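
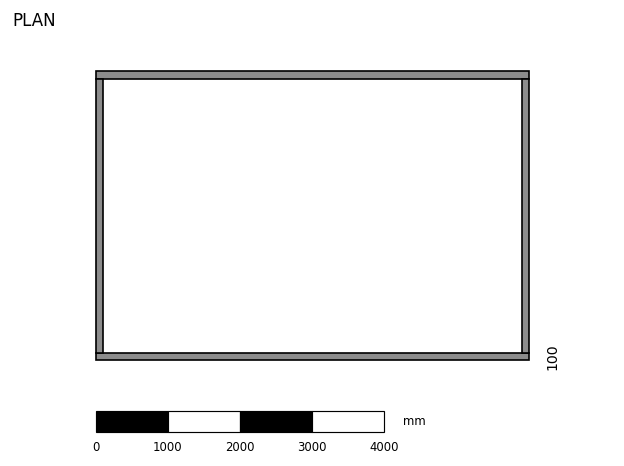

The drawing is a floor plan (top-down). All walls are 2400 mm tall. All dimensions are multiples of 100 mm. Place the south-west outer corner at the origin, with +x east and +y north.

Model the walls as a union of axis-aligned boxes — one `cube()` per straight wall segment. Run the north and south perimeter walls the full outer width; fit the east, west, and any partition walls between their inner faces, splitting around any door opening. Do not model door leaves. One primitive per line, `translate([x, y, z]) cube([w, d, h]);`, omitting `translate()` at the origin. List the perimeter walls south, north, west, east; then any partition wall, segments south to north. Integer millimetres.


cube([6000, 100, 2400]);
translate([0, 3900, 0]) cube([6000, 100, 2400]);
translate([0, 100, 0]) cube([100, 3800, 2400]);
translate([5900, 100, 0]) cube([100, 3800, 2400]);


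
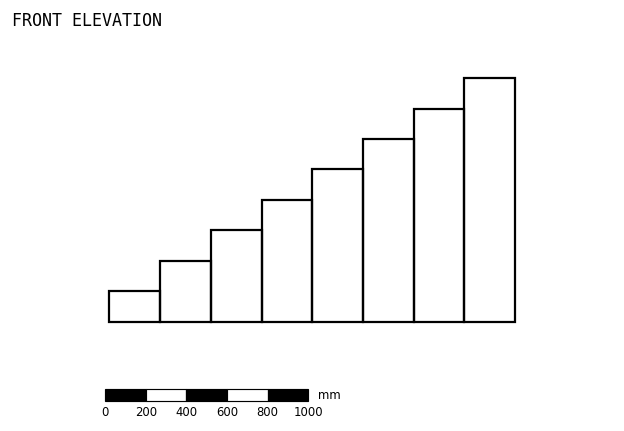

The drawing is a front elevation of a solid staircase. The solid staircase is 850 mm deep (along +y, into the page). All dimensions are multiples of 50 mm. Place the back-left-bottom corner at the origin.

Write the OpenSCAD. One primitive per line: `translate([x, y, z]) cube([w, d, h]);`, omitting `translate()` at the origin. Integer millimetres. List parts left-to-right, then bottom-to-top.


cube([250, 850, 150]);
translate([250, 0, 0]) cube([250, 850, 300]);
translate([500, 0, 0]) cube([250, 850, 450]);
translate([750, 0, 0]) cube([250, 850, 600]);
translate([1000, 0, 0]) cube([250, 850, 750]);
translate([1250, 0, 0]) cube([250, 850, 900]);
translate([1500, 0, 0]) cube([250, 850, 1050]);
translate([1750, 0, 0]) cube([250, 850, 1200]);


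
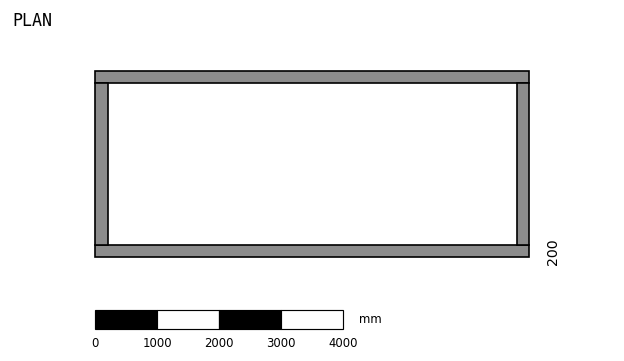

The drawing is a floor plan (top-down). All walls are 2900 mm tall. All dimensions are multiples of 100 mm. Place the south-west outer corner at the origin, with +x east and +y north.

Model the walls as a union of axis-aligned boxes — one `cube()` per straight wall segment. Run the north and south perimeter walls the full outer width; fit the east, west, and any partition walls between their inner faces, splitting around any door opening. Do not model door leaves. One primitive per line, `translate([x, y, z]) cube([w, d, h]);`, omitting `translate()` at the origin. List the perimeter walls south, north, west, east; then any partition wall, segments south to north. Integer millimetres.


cube([7000, 200, 2900]);
translate([0, 2800, 0]) cube([7000, 200, 2900]);
translate([0, 200, 0]) cube([200, 2600, 2900]);
translate([6800, 200, 0]) cube([200, 2600, 2900]);


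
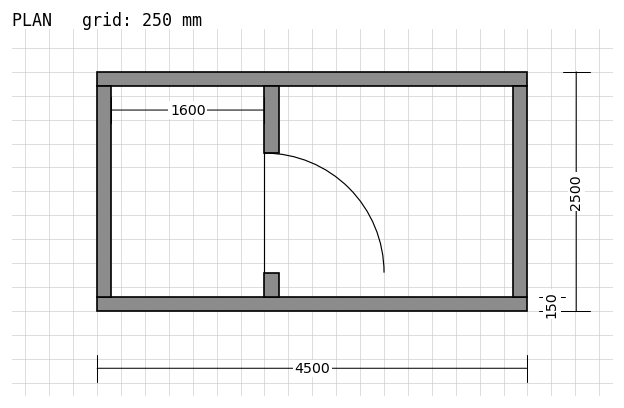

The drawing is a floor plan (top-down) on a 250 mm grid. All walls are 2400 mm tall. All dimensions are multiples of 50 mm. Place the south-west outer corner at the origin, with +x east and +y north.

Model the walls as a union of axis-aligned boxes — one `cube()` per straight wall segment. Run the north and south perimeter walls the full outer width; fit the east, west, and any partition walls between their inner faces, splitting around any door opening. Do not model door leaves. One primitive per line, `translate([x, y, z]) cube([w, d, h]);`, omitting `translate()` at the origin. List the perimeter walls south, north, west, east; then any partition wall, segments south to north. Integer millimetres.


cube([4500, 150, 2400]);
translate([0, 2350, 0]) cube([4500, 150, 2400]);
translate([0, 150, 0]) cube([150, 2200, 2400]);
translate([4350, 150, 0]) cube([150, 2200, 2400]);
translate([1750, 150, 0]) cube([150, 250, 2400]);
translate([1750, 1650, 0]) cube([150, 700, 2400]);


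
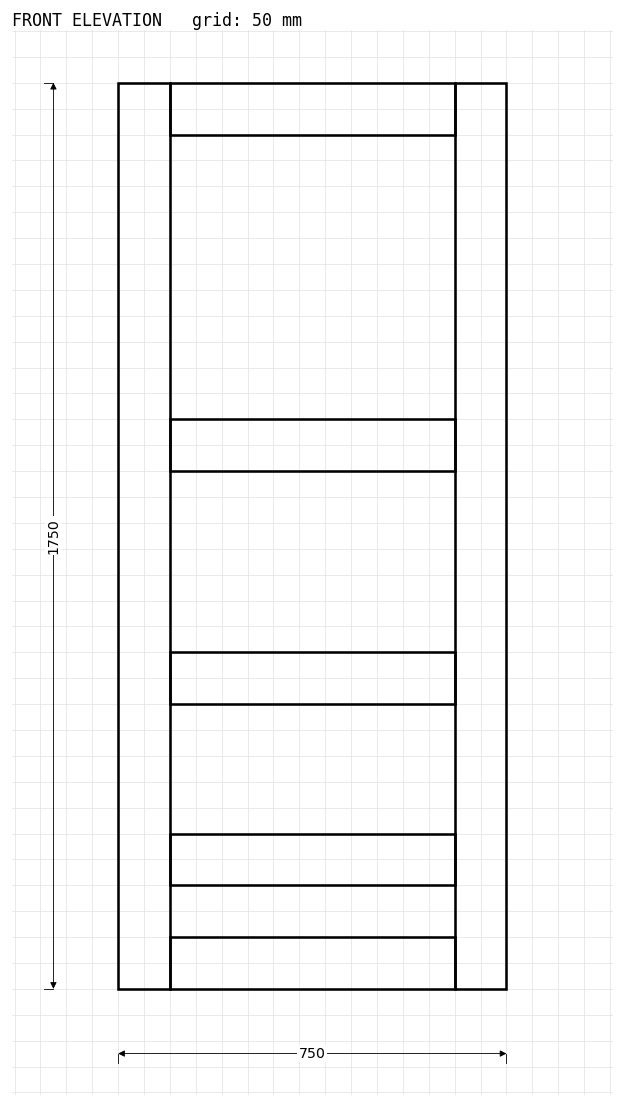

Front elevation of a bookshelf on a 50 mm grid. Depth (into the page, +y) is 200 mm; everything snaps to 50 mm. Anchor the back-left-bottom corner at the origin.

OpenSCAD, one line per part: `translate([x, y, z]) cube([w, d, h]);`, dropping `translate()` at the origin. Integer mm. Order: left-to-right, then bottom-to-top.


cube([100, 200, 1750]);
translate([100, 0, 0]) cube([550, 200, 100]);
translate([100, 0, 200]) cube([550, 200, 100]);
translate([100, 0, 550]) cube([550, 200, 100]);
translate([100, 0, 1000]) cube([550, 200, 100]);
translate([100, 0, 1650]) cube([550, 200, 100]);
translate([650, 0, 0]) cube([100, 200, 1750]);


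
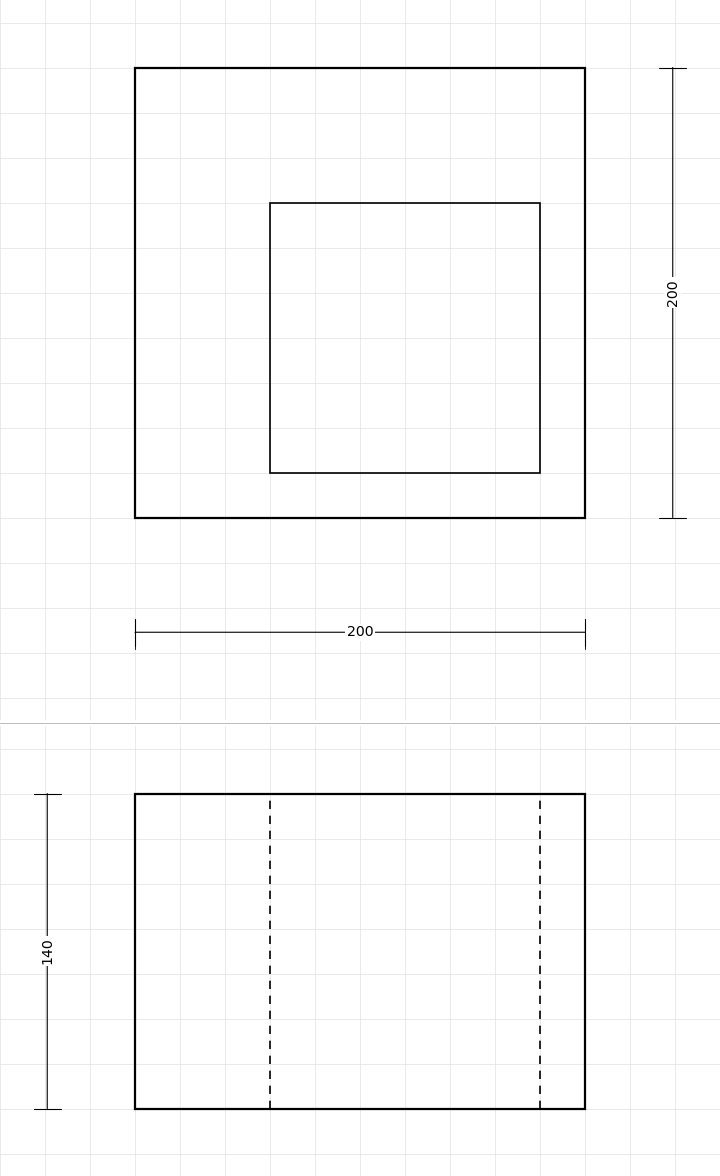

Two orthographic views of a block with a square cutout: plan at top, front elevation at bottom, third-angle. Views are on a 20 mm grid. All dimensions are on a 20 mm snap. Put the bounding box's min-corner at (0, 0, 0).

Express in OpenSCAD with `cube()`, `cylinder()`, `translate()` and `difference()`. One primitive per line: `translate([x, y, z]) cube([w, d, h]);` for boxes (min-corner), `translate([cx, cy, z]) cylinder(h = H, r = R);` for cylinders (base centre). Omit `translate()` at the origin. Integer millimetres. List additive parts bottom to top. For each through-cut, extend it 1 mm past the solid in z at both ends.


difference() {
  cube([200, 200, 140]);
  translate([60, 20, -1]) cube([120, 120, 142]);
}


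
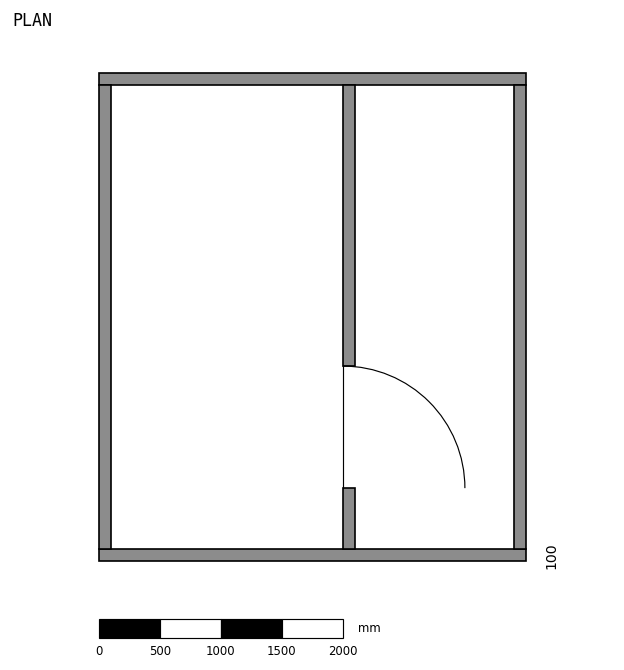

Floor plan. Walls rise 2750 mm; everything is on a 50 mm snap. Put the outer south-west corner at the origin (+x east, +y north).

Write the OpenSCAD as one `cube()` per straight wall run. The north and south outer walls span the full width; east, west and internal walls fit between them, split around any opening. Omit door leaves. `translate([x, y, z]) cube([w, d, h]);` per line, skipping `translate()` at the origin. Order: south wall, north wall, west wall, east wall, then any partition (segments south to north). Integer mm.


cube([3500, 100, 2750]);
translate([0, 3900, 0]) cube([3500, 100, 2750]);
translate([0, 100, 0]) cube([100, 3800, 2750]);
translate([3400, 100, 0]) cube([100, 3800, 2750]);
translate([2000, 100, 0]) cube([100, 500, 2750]);
translate([2000, 1600, 0]) cube([100, 2300, 2750]);


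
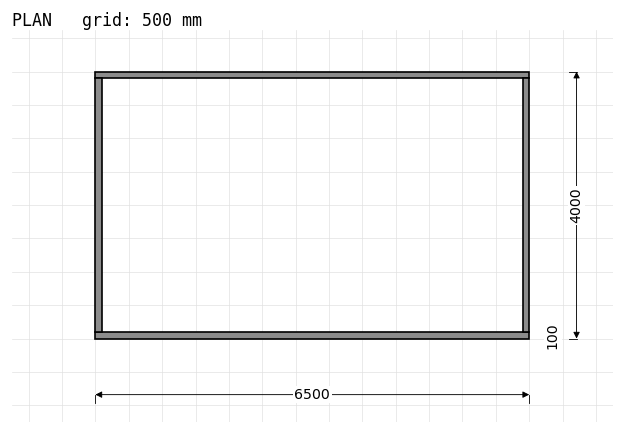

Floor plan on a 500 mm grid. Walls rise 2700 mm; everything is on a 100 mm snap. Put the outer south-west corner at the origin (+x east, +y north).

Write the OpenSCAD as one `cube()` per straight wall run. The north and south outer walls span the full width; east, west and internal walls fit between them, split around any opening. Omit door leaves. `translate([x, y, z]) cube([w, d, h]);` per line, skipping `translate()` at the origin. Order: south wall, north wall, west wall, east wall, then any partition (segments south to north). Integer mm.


cube([6500, 100, 2700]);
translate([0, 3900, 0]) cube([6500, 100, 2700]);
translate([0, 100, 0]) cube([100, 3800, 2700]);
translate([6400, 100, 0]) cube([100, 3800, 2700]);


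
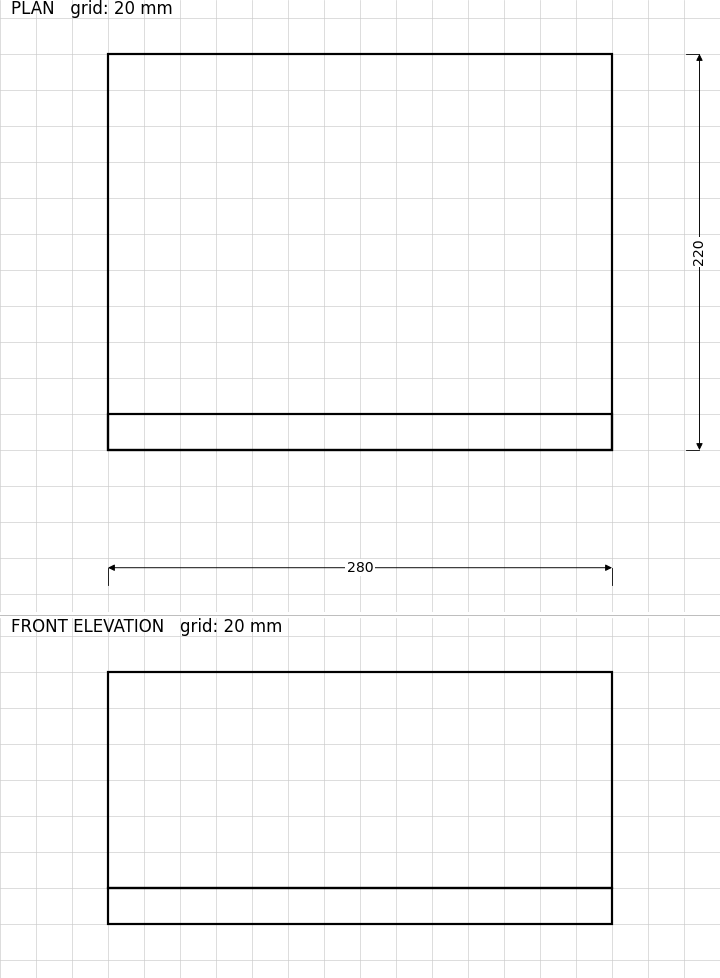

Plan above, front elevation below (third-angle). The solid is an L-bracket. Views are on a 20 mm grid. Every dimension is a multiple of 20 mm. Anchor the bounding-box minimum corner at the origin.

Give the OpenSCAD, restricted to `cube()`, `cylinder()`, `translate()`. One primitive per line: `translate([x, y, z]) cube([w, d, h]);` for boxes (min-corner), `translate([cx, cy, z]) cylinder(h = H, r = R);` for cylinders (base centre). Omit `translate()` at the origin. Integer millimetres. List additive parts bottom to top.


cube([280, 220, 20]);
translate([0, 0, 20]) cube([280, 20, 120]);


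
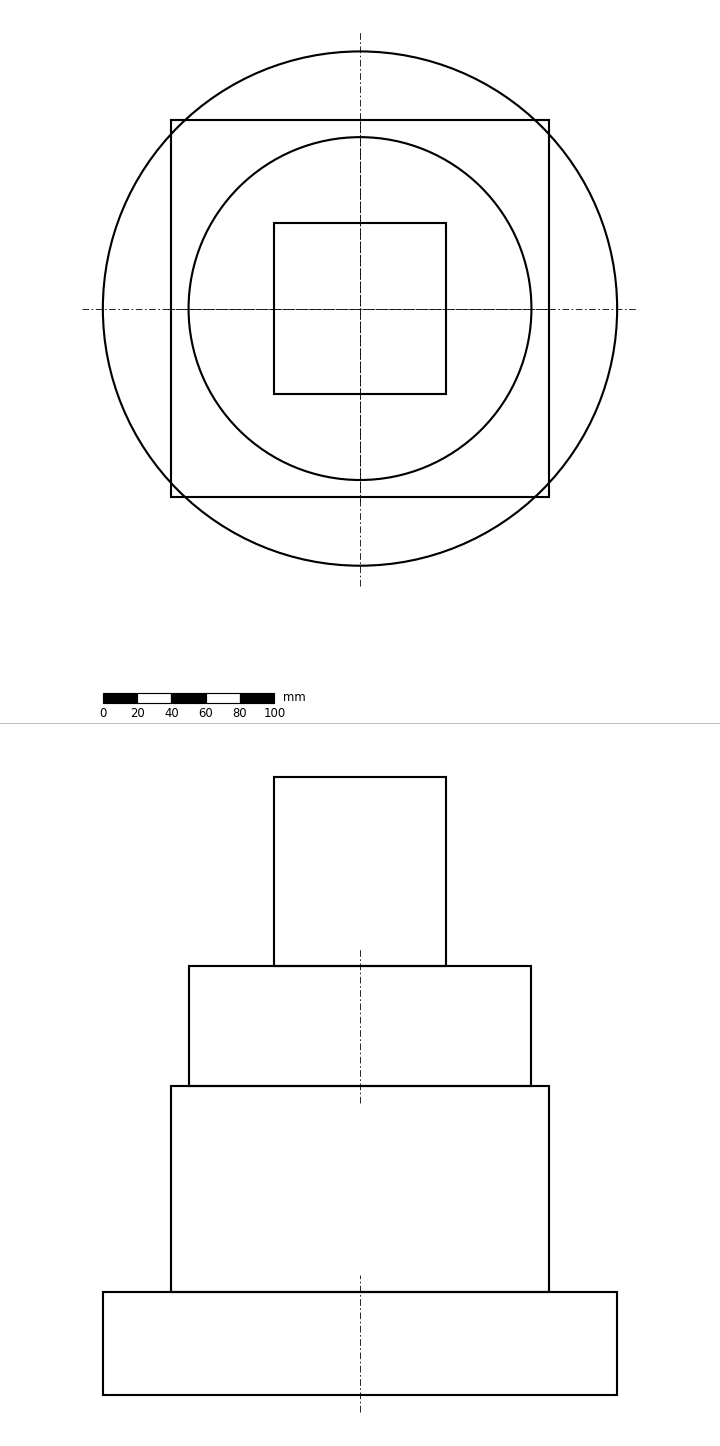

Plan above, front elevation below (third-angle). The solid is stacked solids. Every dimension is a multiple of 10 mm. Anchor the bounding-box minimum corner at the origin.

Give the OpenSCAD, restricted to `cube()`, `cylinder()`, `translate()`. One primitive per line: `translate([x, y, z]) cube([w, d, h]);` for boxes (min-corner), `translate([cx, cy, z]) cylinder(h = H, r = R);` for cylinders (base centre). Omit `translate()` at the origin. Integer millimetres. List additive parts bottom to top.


translate([150, 150, 0]) cylinder(h = 60, r = 150);
translate([40, 40, 60]) cube([220, 220, 120]);
translate([150, 150, 180]) cylinder(h = 70, r = 100);
translate([100, 100, 250]) cube([100, 100, 110]);


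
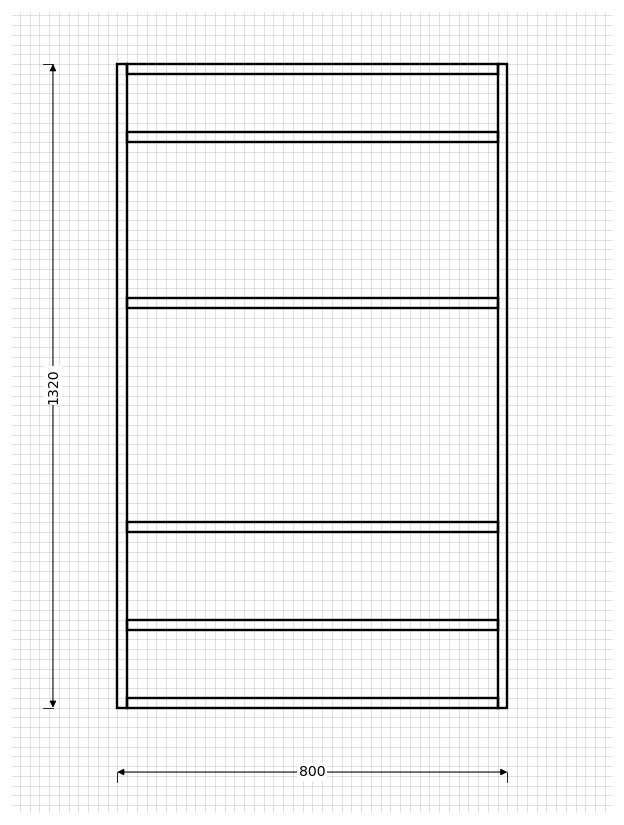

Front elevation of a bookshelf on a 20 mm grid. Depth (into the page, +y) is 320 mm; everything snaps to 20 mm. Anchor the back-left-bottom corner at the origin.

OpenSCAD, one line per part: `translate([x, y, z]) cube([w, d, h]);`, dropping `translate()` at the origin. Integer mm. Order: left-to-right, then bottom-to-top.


cube([20, 320, 1320]);
translate([20, 0, 0]) cube([760, 320, 20]);
translate([20, 0, 160]) cube([760, 320, 20]);
translate([20, 0, 360]) cube([760, 320, 20]);
translate([20, 0, 820]) cube([760, 320, 20]);
translate([20, 0, 1160]) cube([760, 320, 20]);
translate([20, 0, 1300]) cube([760, 320, 20]);
translate([780, 0, 0]) cube([20, 320, 1320]);


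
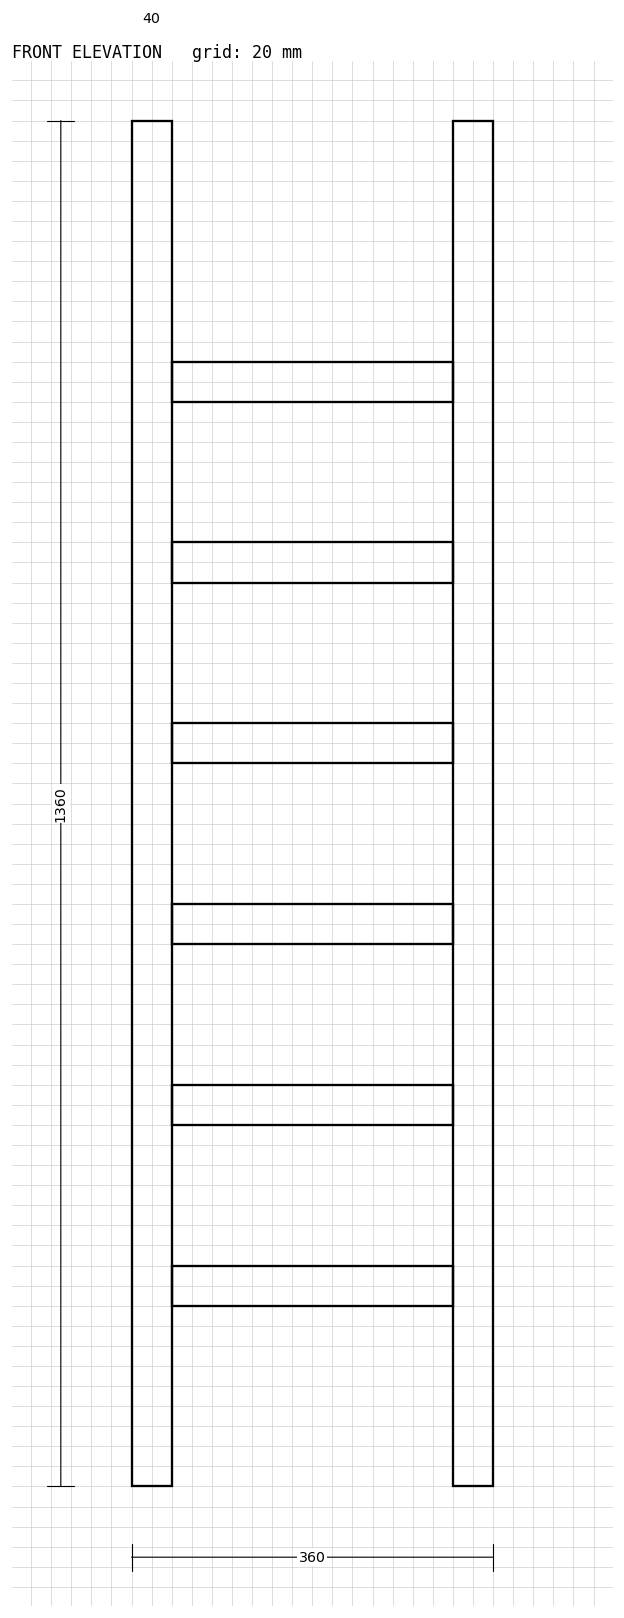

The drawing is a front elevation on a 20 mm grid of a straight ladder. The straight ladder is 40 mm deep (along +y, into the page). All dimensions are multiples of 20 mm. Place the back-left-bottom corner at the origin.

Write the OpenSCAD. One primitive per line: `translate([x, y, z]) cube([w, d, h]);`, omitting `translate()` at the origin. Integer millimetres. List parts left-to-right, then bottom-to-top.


cube([40, 40, 1360]);
translate([40, 0, 180]) cube([280, 40, 40]);
translate([40, 0, 360]) cube([280, 40, 40]);
translate([40, 0, 540]) cube([280, 40, 40]);
translate([40, 0, 720]) cube([280, 40, 40]);
translate([40, 0, 900]) cube([280, 40, 40]);
translate([40, 0, 1080]) cube([280, 40, 40]);
translate([320, 0, 0]) cube([40, 40, 1360]);


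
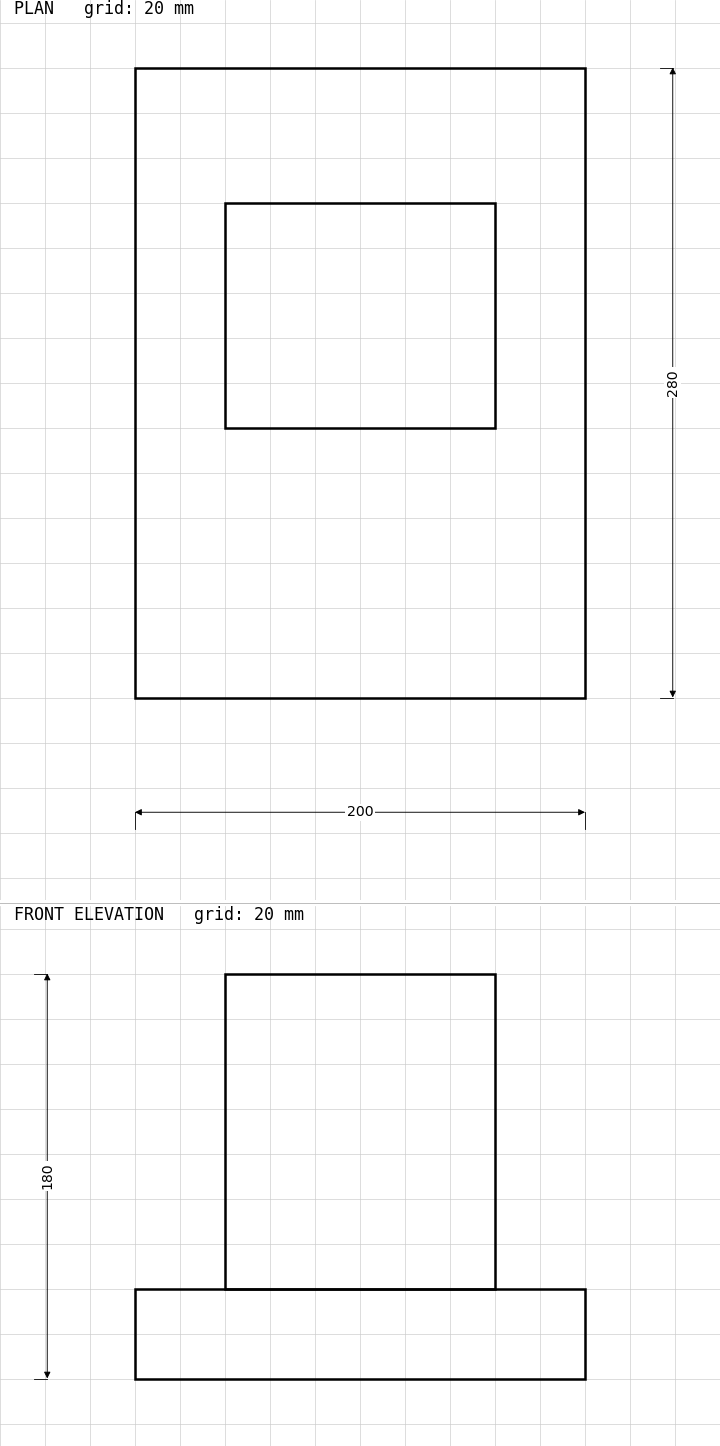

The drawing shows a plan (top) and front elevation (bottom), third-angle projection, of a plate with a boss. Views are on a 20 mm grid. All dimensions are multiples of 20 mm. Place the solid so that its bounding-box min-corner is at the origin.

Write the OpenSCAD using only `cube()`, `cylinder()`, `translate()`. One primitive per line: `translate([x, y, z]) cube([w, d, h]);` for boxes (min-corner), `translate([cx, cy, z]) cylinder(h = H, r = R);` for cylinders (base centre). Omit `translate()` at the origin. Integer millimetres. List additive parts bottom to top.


cube([200, 280, 40]);
translate([40, 120, 40]) cube([120, 100, 140]);


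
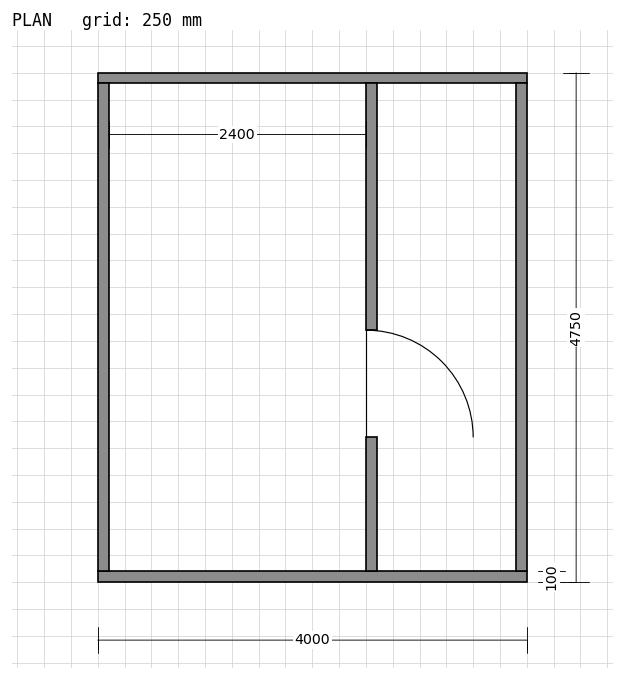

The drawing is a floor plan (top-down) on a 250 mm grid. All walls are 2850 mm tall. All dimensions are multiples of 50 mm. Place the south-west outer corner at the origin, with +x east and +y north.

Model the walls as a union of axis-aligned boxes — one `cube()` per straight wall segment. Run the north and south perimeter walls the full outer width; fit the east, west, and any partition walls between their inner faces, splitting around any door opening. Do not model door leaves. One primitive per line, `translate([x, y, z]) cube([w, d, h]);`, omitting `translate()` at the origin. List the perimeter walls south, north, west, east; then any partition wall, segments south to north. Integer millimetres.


cube([4000, 100, 2850]);
translate([0, 4650, 0]) cube([4000, 100, 2850]);
translate([0, 100, 0]) cube([100, 4550, 2850]);
translate([3900, 100, 0]) cube([100, 4550, 2850]);
translate([2500, 100, 0]) cube([100, 1250, 2850]);
translate([2500, 2350, 0]) cube([100, 2300, 2850]);


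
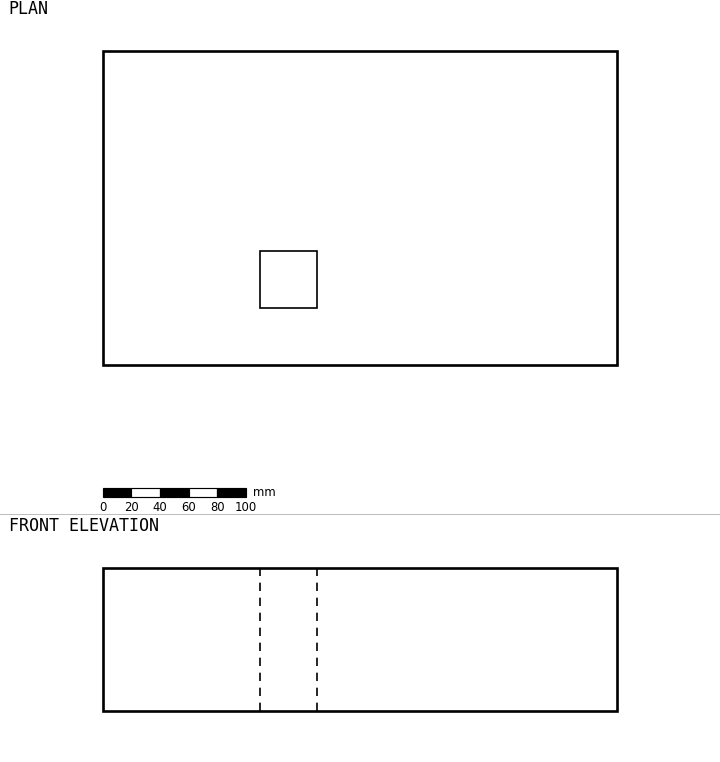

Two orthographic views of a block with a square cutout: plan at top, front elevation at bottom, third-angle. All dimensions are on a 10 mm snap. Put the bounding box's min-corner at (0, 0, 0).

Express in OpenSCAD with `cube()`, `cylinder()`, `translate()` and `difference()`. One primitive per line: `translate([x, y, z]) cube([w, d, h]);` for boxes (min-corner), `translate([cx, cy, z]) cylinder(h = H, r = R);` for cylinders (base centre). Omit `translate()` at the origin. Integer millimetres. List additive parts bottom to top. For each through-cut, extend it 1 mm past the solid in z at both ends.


difference() {
  cube([360, 220, 100]);
  translate([110, 40, -1]) cube([40, 40, 102]);
}


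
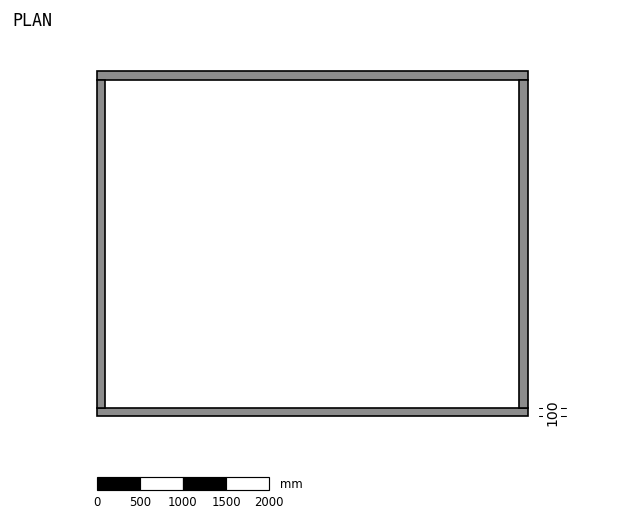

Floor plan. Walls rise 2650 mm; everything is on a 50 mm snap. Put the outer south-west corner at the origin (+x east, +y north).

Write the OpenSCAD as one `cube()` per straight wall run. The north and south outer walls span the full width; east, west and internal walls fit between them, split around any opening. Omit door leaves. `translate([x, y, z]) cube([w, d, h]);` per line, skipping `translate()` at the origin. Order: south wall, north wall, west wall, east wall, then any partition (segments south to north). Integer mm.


cube([5000, 100, 2650]);
translate([0, 3900, 0]) cube([5000, 100, 2650]);
translate([0, 100, 0]) cube([100, 3800, 2650]);
translate([4900, 100, 0]) cube([100, 3800, 2650]);


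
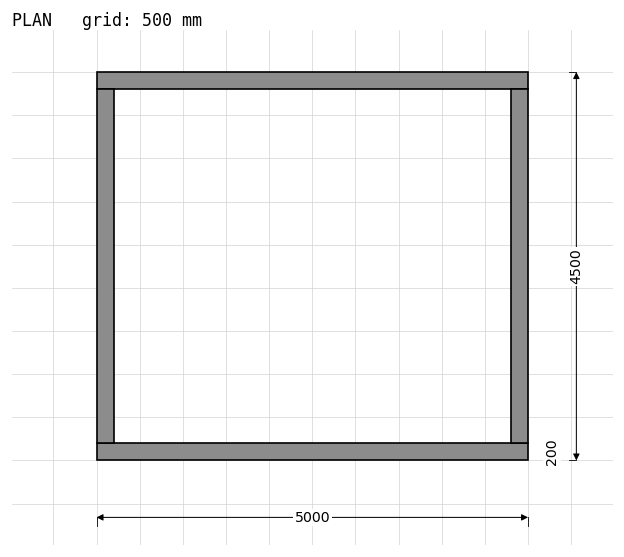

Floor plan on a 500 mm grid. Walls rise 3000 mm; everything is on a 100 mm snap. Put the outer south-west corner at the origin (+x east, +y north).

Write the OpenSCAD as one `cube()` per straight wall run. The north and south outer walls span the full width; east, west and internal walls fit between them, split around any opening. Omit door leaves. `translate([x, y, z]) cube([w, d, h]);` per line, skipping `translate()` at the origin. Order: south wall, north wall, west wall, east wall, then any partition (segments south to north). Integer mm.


cube([5000, 200, 3000]);
translate([0, 4300, 0]) cube([5000, 200, 3000]);
translate([0, 200, 0]) cube([200, 4100, 3000]);
translate([4800, 200, 0]) cube([200, 4100, 3000]);


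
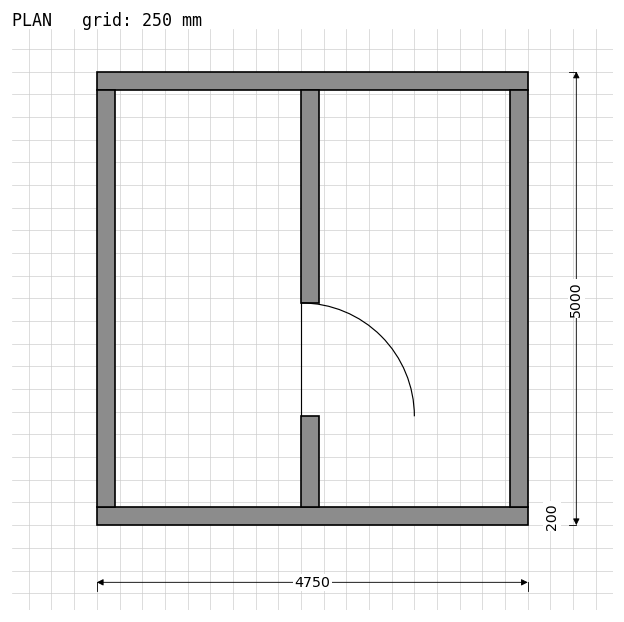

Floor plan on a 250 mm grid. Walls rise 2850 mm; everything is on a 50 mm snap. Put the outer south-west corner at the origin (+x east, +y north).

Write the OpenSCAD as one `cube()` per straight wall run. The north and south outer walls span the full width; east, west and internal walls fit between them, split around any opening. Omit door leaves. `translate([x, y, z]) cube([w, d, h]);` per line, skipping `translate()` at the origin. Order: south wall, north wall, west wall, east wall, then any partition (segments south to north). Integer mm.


cube([4750, 200, 2850]);
translate([0, 4800, 0]) cube([4750, 200, 2850]);
translate([0, 200, 0]) cube([200, 4600, 2850]);
translate([4550, 200, 0]) cube([200, 4600, 2850]);
translate([2250, 200, 0]) cube([200, 1000, 2850]);
translate([2250, 2450, 0]) cube([200, 2350, 2850]);


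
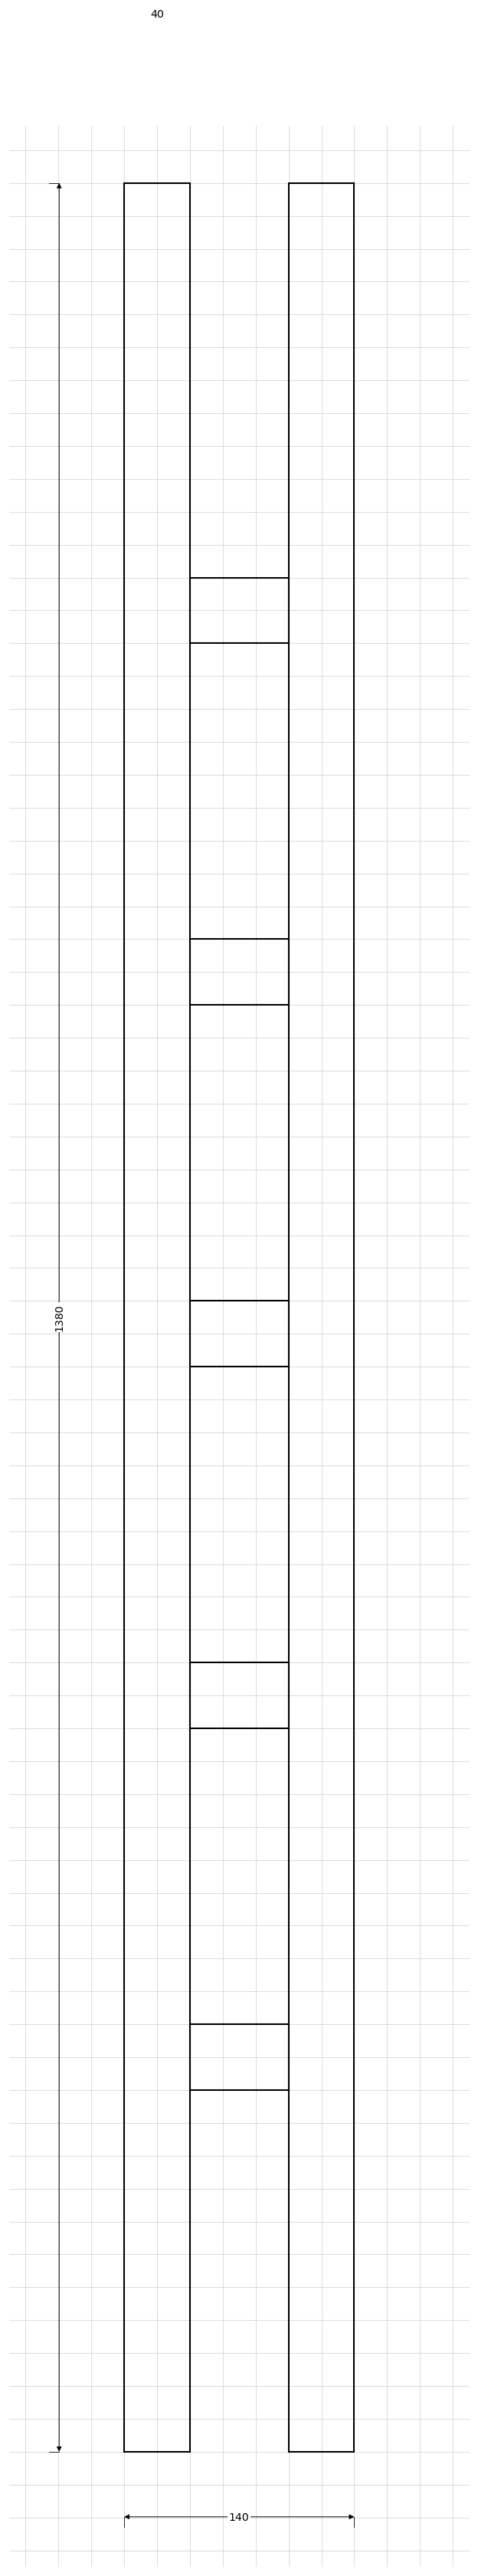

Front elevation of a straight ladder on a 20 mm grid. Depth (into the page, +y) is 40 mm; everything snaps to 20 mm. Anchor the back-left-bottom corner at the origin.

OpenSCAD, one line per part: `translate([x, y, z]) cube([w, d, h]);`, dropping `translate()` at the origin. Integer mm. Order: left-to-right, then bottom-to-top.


cube([40, 40, 1380]);
translate([40, 0, 220]) cube([60, 40, 40]);
translate([40, 0, 440]) cube([60, 40, 40]);
translate([40, 0, 660]) cube([60, 40, 40]);
translate([40, 0, 880]) cube([60, 40, 40]);
translate([40, 0, 1100]) cube([60, 40, 40]);
translate([100, 0, 0]) cube([40, 40, 1380]);


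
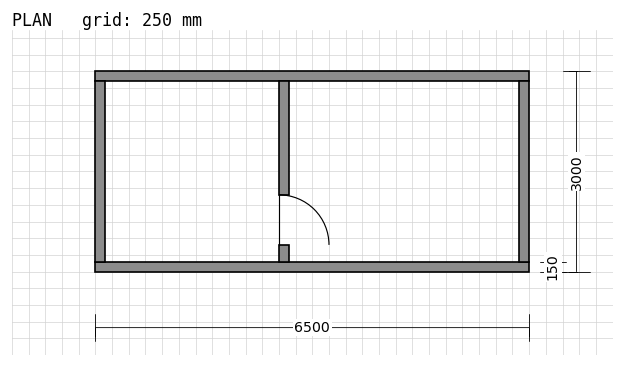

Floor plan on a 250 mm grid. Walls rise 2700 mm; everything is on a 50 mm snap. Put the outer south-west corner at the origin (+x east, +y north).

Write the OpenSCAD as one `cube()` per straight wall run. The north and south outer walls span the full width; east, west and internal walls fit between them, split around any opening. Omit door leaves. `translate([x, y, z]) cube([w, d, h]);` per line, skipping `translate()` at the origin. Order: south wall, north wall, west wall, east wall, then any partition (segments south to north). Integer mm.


cube([6500, 150, 2700]);
translate([0, 2850, 0]) cube([6500, 150, 2700]);
translate([0, 150, 0]) cube([150, 2700, 2700]);
translate([6350, 150, 0]) cube([150, 2700, 2700]);
translate([2750, 150, 0]) cube([150, 250, 2700]);
translate([2750, 1150, 0]) cube([150, 1700, 2700]);


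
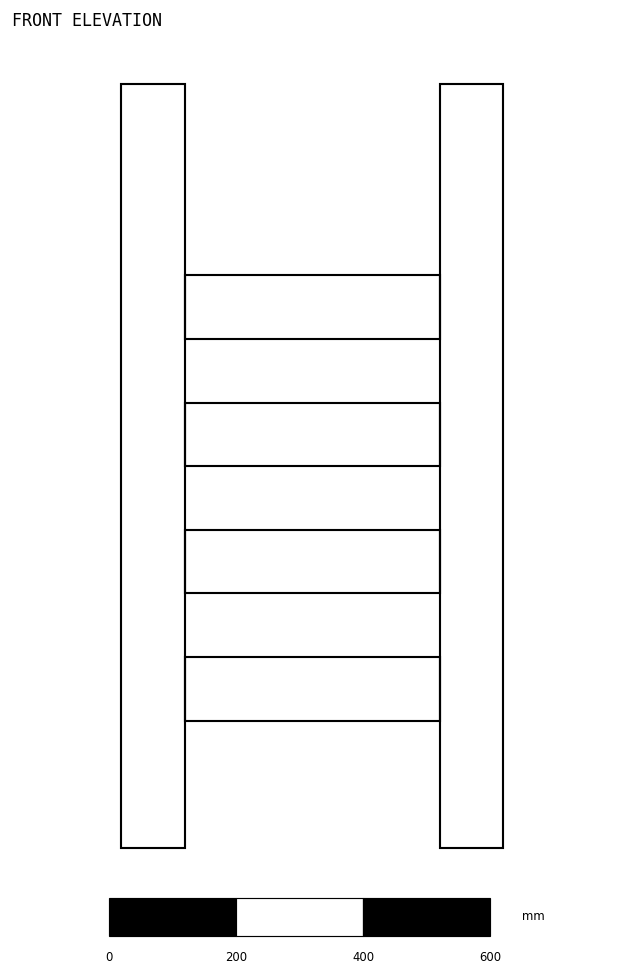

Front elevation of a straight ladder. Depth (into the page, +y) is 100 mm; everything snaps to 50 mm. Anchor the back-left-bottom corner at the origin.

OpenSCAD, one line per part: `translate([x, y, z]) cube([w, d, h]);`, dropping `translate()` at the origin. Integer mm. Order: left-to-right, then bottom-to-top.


cube([100, 100, 1200]);
translate([100, 0, 200]) cube([400, 100, 100]);
translate([100, 0, 400]) cube([400, 100, 100]);
translate([100, 0, 600]) cube([400, 100, 100]);
translate([100, 0, 800]) cube([400, 100, 100]);
translate([500, 0, 0]) cube([100, 100, 1200]);


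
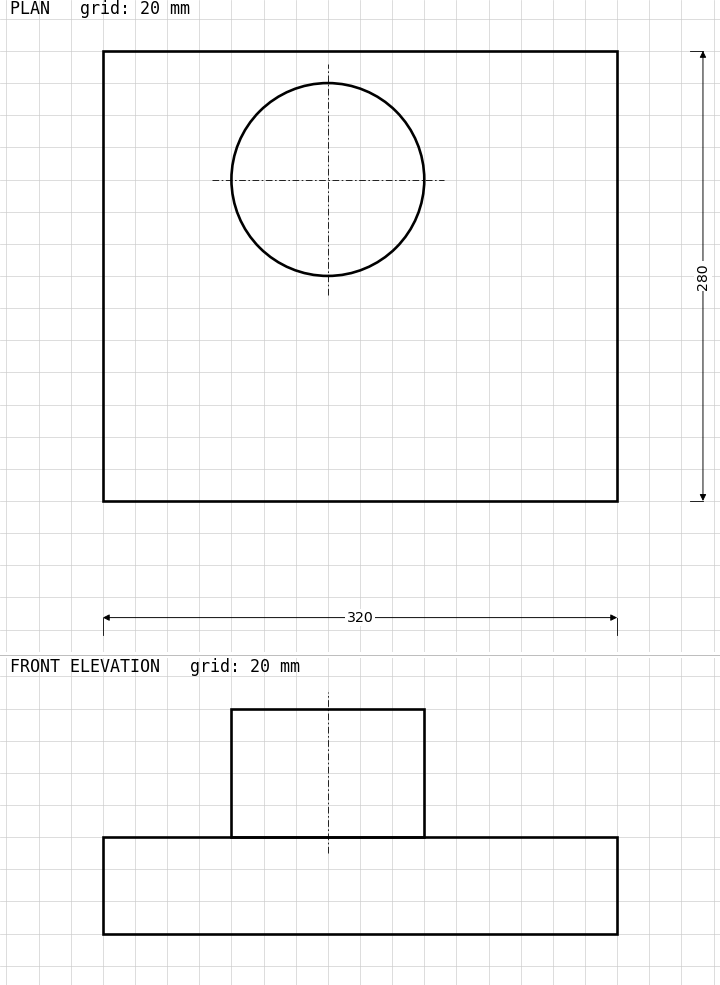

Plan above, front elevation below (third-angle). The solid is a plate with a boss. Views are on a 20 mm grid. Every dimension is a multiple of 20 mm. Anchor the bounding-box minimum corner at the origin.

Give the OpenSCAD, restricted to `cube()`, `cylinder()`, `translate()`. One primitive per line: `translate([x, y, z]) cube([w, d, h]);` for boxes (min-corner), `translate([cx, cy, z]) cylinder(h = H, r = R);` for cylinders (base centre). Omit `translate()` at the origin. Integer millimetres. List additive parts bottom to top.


cube([320, 280, 60]);
translate([140, 200, 60]) cylinder(h = 80, r = 60);


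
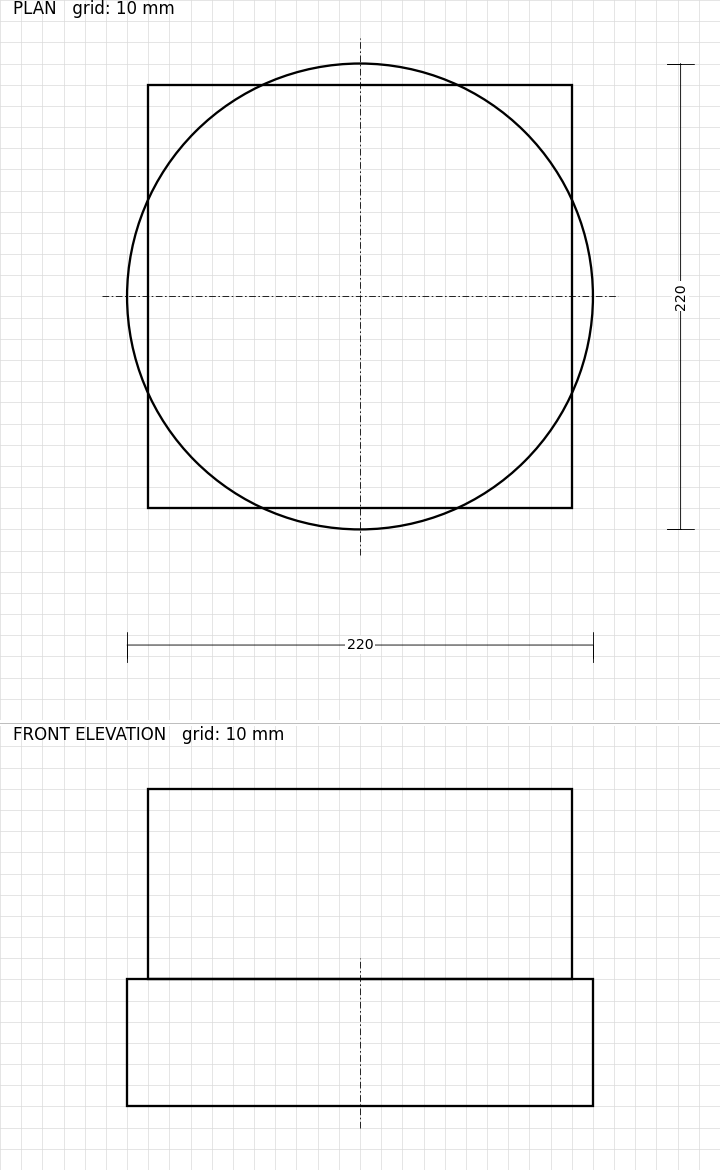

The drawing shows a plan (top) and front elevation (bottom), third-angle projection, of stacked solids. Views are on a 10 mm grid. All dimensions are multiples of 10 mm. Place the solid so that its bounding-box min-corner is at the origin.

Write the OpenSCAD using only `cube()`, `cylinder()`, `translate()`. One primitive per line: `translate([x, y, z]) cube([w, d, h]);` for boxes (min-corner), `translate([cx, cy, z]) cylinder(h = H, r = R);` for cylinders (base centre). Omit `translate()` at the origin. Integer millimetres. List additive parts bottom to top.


translate([110, 110, 0]) cylinder(h = 60, r = 110);
translate([10, 10, 60]) cube([200, 200, 90]);


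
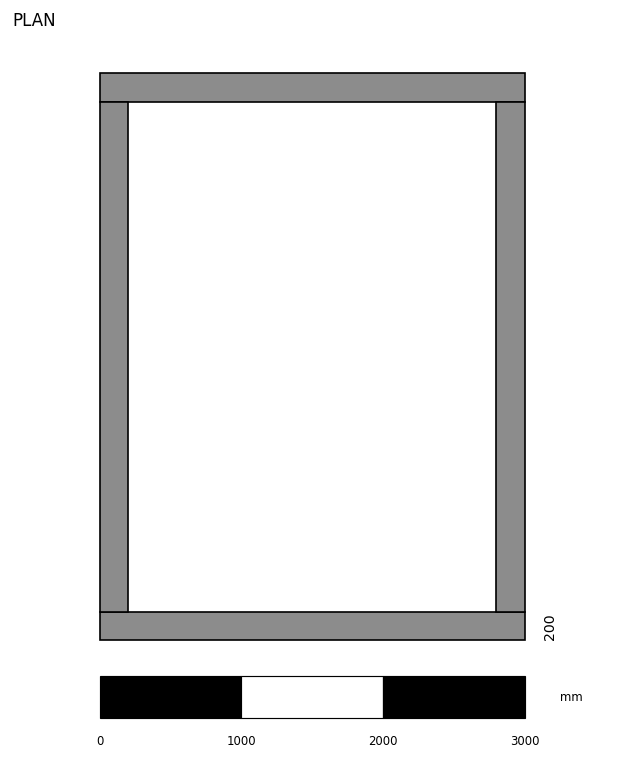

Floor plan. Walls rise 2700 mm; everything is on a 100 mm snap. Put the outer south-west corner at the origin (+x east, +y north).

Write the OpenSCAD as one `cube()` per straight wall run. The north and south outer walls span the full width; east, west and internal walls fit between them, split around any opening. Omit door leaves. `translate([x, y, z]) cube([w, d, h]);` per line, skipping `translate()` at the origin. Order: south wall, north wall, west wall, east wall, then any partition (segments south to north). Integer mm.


cube([3000, 200, 2700]);
translate([0, 3800, 0]) cube([3000, 200, 2700]);
translate([0, 200, 0]) cube([200, 3600, 2700]);
translate([2800, 200, 0]) cube([200, 3600, 2700]);


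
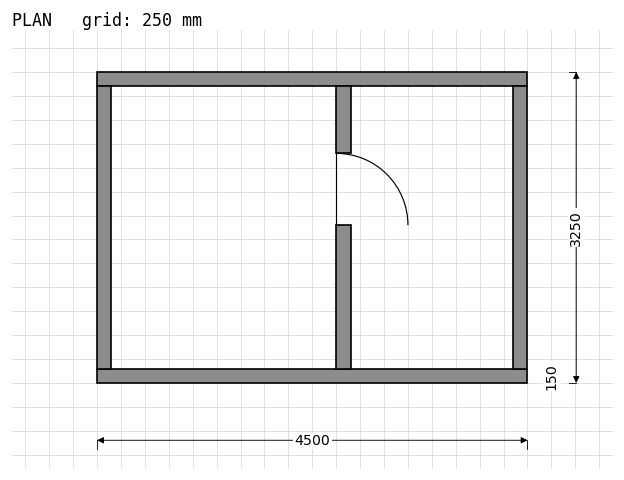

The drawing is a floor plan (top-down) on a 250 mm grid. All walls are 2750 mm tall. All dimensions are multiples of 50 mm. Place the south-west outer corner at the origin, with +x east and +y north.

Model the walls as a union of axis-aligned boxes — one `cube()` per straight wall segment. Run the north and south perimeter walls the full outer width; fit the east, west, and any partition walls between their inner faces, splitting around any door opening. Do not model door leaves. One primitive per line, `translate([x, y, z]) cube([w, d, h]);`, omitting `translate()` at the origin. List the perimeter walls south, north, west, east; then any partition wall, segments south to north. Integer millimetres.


cube([4500, 150, 2750]);
translate([0, 3100, 0]) cube([4500, 150, 2750]);
translate([0, 150, 0]) cube([150, 2950, 2750]);
translate([4350, 150, 0]) cube([150, 2950, 2750]);
translate([2500, 150, 0]) cube([150, 1500, 2750]);
translate([2500, 2400, 0]) cube([150, 700, 2750]);


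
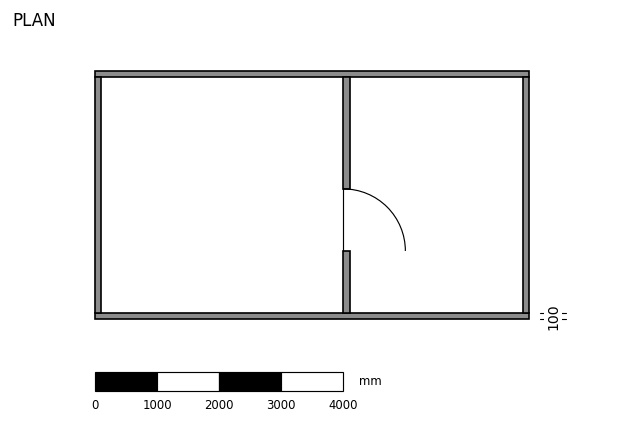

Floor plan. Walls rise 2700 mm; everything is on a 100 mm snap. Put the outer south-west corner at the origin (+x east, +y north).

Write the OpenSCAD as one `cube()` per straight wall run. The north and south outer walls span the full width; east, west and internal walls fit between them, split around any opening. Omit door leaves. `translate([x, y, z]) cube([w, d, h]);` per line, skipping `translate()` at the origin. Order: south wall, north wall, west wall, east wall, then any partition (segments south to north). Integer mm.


cube([7000, 100, 2700]);
translate([0, 3900, 0]) cube([7000, 100, 2700]);
translate([0, 100, 0]) cube([100, 3800, 2700]);
translate([6900, 100, 0]) cube([100, 3800, 2700]);
translate([4000, 100, 0]) cube([100, 1000, 2700]);
translate([4000, 2100, 0]) cube([100, 1800, 2700]);


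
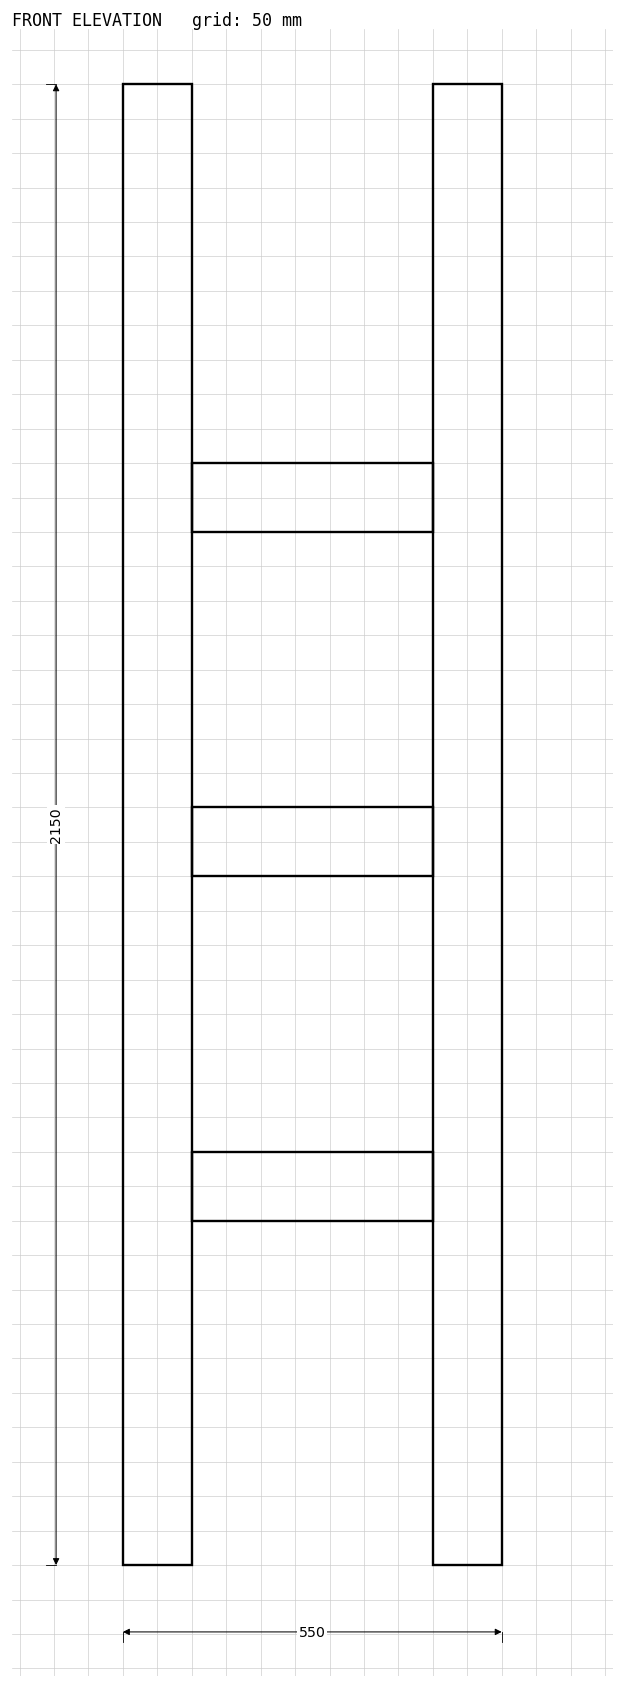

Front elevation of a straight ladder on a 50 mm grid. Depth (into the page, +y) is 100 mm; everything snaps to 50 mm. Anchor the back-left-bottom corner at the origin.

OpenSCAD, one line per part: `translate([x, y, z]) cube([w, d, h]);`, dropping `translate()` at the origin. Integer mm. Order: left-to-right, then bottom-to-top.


cube([100, 100, 2150]);
translate([100, 0, 500]) cube([350, 100, 100]);
translate([100, 0, 1000]) cube([350, 100, 100]);
translate([100, 0, 1500]) cube([350, 100, 100]);
translate([450, 0, 0]) cube([100, 100, 2150]);


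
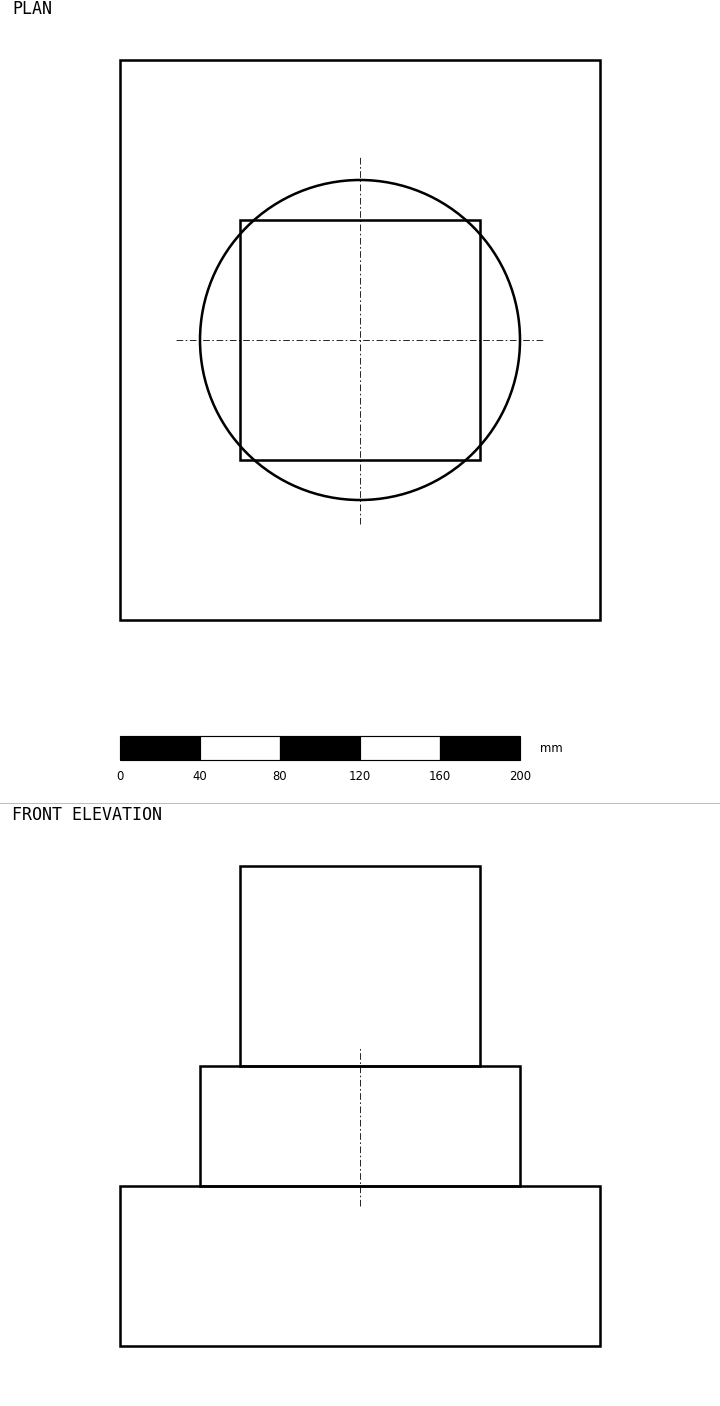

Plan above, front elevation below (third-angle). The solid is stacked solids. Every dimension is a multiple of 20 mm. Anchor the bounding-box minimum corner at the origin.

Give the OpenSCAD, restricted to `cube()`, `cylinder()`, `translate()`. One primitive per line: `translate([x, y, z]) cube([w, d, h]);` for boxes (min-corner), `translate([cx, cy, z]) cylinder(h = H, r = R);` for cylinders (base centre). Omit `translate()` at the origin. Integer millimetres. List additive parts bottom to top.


cube([240, 280, 80]);
translate([120, 140, 80]) cylinder(h = 60, r = 80);
translate([60, 80, 140]) cube([120, 120, 100]);


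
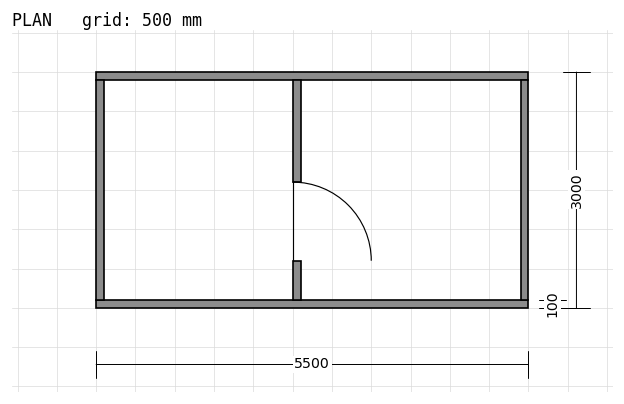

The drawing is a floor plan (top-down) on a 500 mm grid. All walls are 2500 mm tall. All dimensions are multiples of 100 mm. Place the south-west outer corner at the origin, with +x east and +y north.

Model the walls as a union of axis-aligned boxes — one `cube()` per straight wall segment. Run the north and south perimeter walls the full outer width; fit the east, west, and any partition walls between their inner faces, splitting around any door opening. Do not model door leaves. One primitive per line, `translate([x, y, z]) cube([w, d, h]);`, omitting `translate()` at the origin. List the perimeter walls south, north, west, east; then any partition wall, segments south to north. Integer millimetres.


cube([5500, 100, 2500]);
translate([0, 2900, 0]) cube([5500, 100, 2500]);
translate([0, 100, 0]) cube([100, 2800, 2500]);
translate([5400, 100, 0]) cube([100, 2800, 2500]);
translate([2500, 100, 0]) cube([100, 500, 2500]);
translate([2500, 1600, 0]) cube([100, 1300, 2500]);


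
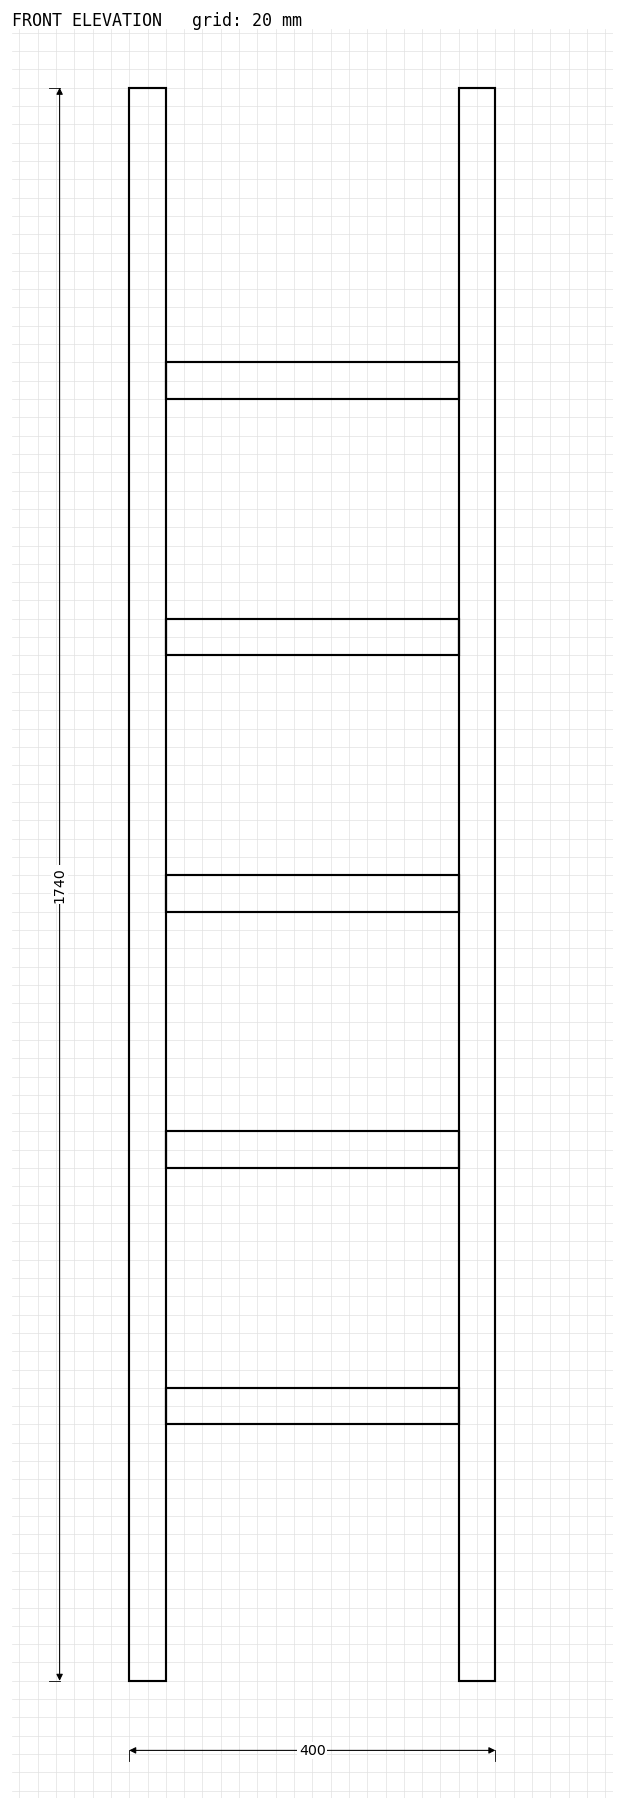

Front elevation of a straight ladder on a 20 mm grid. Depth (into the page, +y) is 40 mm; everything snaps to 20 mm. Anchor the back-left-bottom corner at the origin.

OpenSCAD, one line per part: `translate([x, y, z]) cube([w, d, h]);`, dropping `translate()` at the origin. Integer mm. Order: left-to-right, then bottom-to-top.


cube([40, 40, 1740]);
translate([40, 0, 280]) cube([320, 40, 40]);
translate([40, 0, 560]) cube([320, 40, 40]);
translate([40, 0, 840]) cube([320, 40, 40]);
translate([40, 0, 1120]) cube([320, 40, 40]);
translate([40, 0, 1400]) cube([320, 40, 40]);
translate([360, 0, 0]) cube([40, 40, 1740]);


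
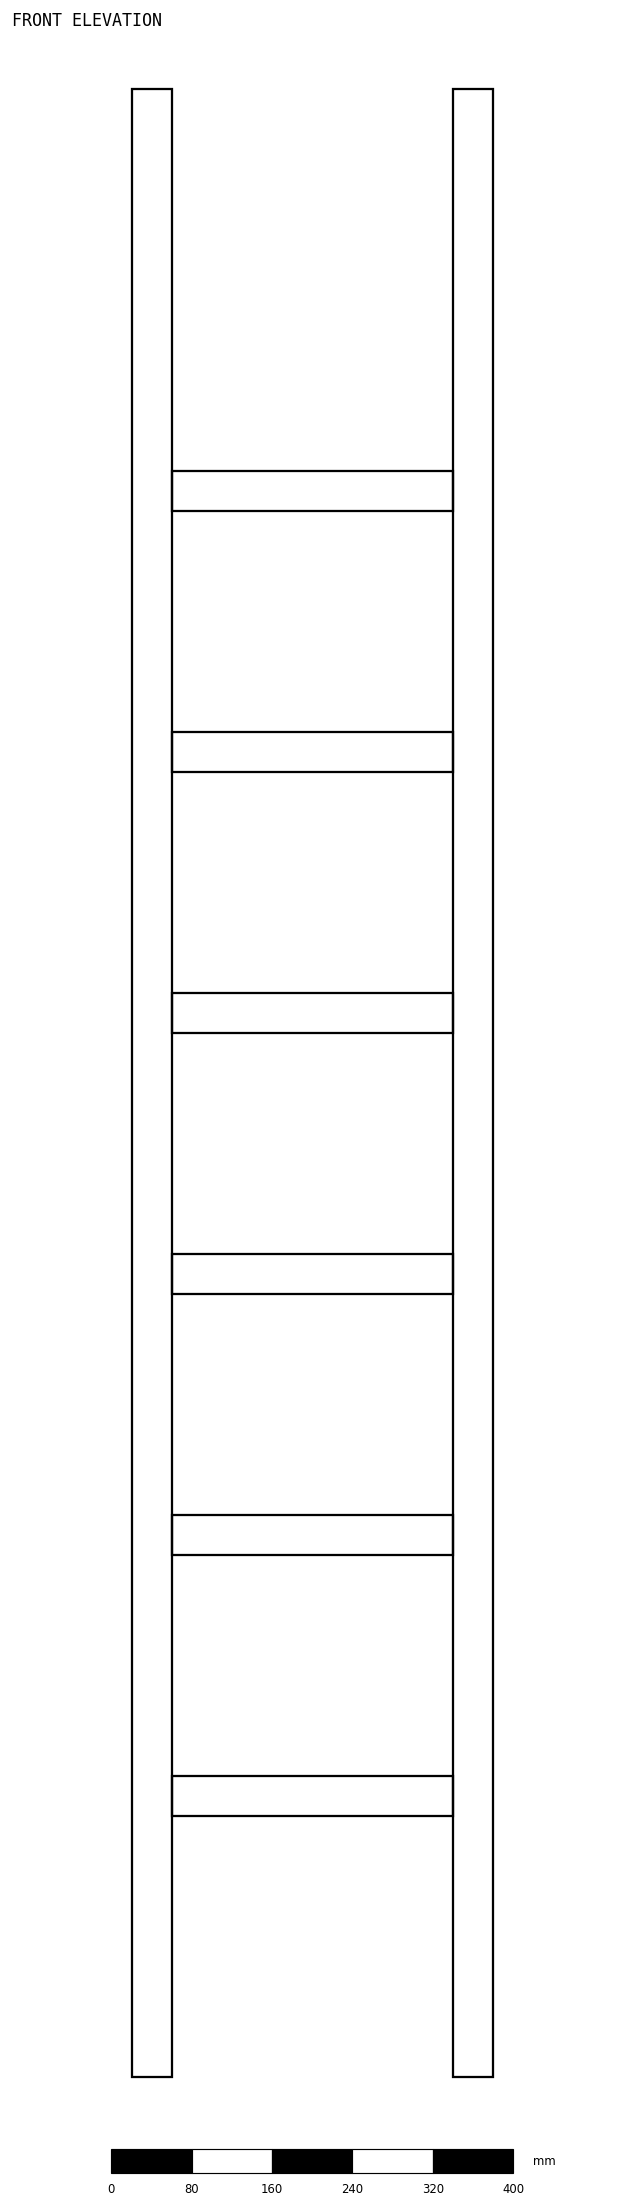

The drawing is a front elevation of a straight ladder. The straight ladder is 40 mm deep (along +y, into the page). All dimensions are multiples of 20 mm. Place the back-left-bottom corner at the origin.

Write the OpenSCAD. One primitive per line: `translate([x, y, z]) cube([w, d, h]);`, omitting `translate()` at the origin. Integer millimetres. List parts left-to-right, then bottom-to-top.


cube([40, 40, 1980]);
translate([40, 0, 260]) cube([280, 40, 40]);
translate([40, 0, 520]) cube([280, 40, 40]);
translate([40, 0, 780]) cube([280, 40, 40]);
translate([40, 0, 1040]) cube([280, 40, 40]);
translate([40, 0, 1300]) cube([280, 40, 40]);
translate([40, 0, 1560]) cube([280, 40, 40]);
translate([320, 0, 0]) cube([40, 40, 1980]);


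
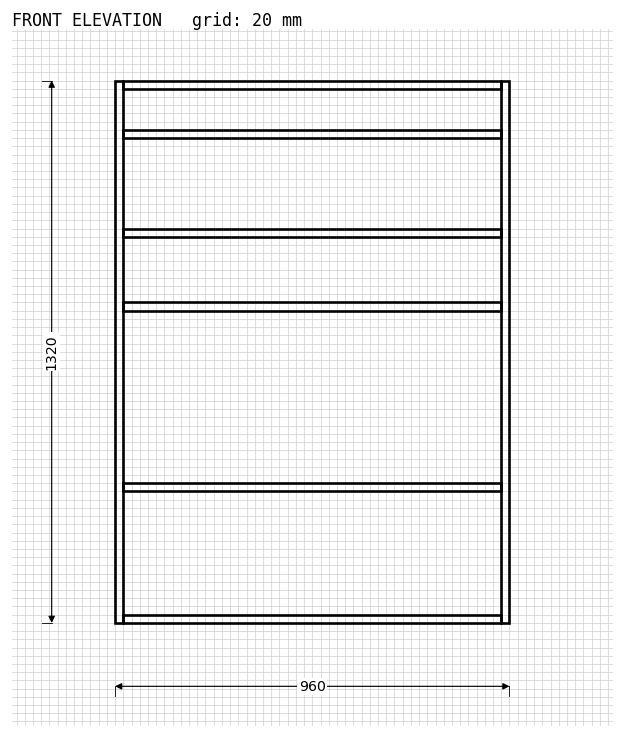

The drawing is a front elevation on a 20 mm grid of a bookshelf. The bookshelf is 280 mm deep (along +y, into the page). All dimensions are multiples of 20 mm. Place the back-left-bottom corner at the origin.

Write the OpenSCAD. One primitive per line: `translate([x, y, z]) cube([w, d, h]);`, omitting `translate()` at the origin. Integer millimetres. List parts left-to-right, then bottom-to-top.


cube([20, 280, 1320]);
translate([20, 0, 0]) cube([920, 280, 20]);
translate([20, 0, 320]) cube([920, 280, 20]);
translate([20, 0, 760]) cube([920, 280, 20]);
translate([20, 0, 940]) cube([920, 280, 20]);
translate([20, 0, 1180]) cube([920, 280, 20]);
translate([20, 0, 1300]) cube([920, 280, 20]);
translate([940, 0, 0]) cube([20, 280, 1320]);


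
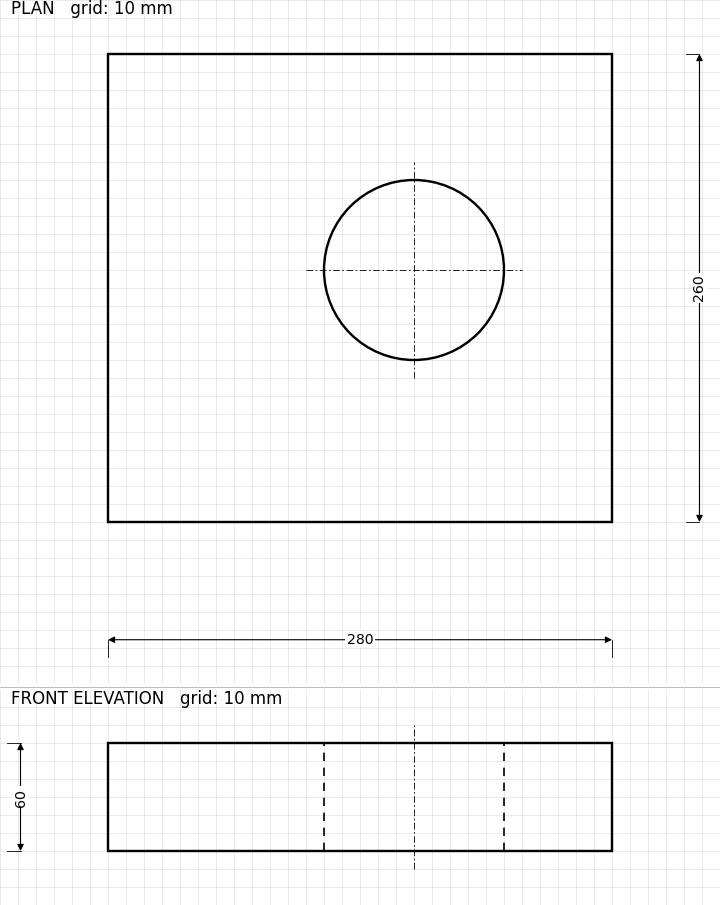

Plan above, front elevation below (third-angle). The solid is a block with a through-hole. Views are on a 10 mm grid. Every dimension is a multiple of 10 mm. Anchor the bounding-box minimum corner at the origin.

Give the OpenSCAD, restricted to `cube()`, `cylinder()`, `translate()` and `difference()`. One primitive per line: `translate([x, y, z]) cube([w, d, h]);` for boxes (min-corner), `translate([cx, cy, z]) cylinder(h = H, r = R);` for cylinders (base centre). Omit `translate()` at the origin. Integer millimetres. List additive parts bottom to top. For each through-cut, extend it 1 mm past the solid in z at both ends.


difference() {
  cube([280, 260, 60]);
  translate([170, 140, -1]) cylinder(h = 62, r = 50);
}


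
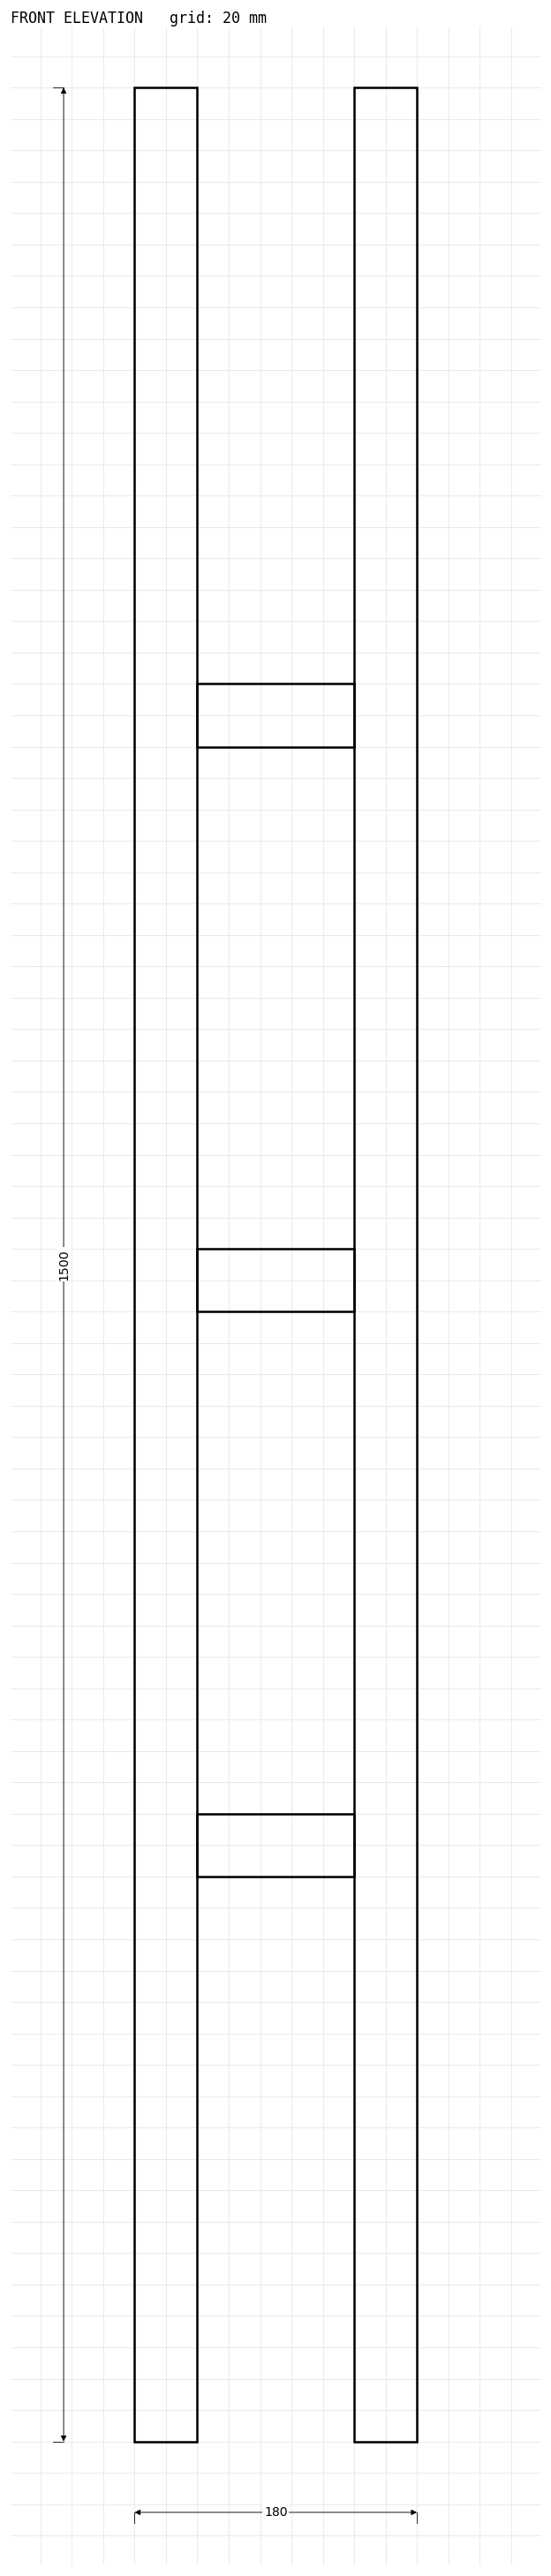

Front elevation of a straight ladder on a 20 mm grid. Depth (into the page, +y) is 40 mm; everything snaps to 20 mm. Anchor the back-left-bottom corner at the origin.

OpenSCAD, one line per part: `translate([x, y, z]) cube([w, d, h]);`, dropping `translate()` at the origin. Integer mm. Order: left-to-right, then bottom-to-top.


cube([40, 40, 1500]);
translate([40, 0, 360]) cube([100, 40, 40]);
translate([40, 0, 720]) cube([100, 40, 40]);
translate([40, 0, 1080]) cube([100, 40, 40]);
translate([140, 0, 0]) cube([40, 40, 1500]);
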